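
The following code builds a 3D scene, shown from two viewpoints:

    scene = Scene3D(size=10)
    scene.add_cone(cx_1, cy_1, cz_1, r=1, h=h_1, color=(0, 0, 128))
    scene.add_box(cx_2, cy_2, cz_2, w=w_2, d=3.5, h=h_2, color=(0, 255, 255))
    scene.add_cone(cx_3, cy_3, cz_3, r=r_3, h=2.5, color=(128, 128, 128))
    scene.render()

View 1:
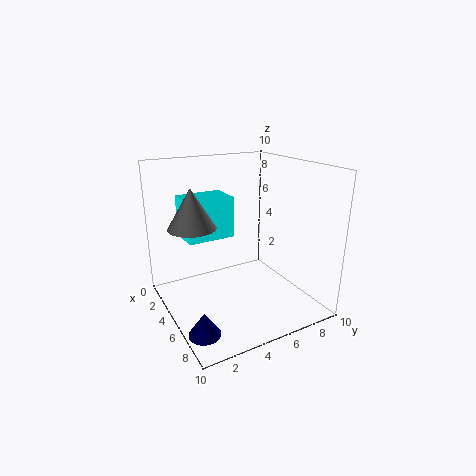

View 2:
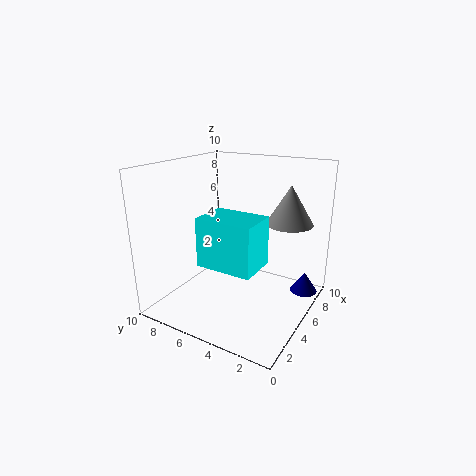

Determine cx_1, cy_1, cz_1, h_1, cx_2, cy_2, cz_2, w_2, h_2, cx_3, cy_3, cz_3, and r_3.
cx_1 = 8
cy_1 = 1
cz_1 = 0.5
h_1 = 1.5
cx_2 = 1
cy_2 = 2
cz_2 = 4.5
w_2 = 2.5
h_2 = 3
cx_3 = 5.5
cy_3 = 1.5
cz_3 = 6.5
r_3 = 1.5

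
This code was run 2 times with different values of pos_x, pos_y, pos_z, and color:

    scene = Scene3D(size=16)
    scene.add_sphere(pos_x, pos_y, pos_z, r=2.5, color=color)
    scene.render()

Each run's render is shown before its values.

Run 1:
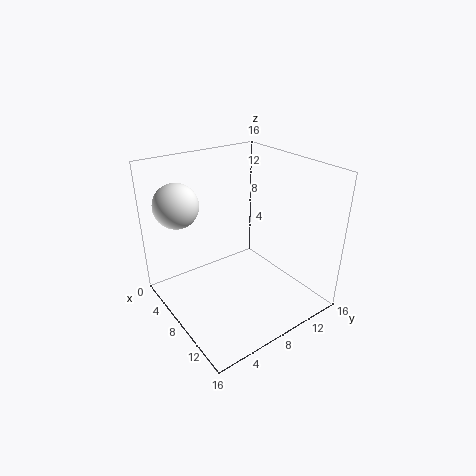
pos_x = 3.5; pos_y = 3; pos_z = 11.5; color = 'white'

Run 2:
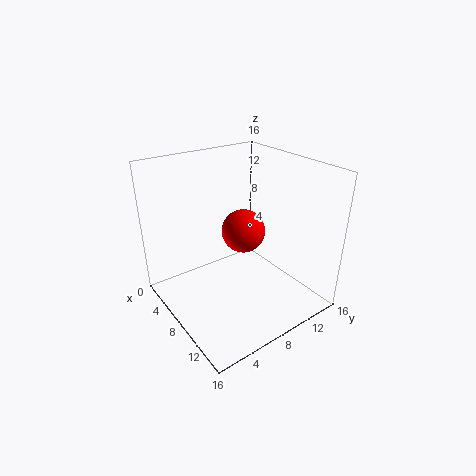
pos_x = 7; pos_y = 9.5; pos_z = 8; color = 'red'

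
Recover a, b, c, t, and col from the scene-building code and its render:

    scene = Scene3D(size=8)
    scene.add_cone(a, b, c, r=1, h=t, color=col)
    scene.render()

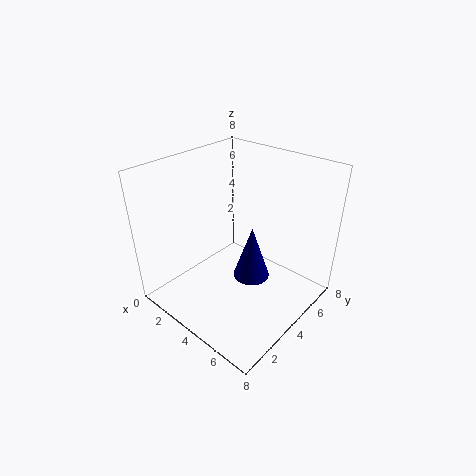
a = 5
b = 4
c = 2
t = 3
col = 'navy'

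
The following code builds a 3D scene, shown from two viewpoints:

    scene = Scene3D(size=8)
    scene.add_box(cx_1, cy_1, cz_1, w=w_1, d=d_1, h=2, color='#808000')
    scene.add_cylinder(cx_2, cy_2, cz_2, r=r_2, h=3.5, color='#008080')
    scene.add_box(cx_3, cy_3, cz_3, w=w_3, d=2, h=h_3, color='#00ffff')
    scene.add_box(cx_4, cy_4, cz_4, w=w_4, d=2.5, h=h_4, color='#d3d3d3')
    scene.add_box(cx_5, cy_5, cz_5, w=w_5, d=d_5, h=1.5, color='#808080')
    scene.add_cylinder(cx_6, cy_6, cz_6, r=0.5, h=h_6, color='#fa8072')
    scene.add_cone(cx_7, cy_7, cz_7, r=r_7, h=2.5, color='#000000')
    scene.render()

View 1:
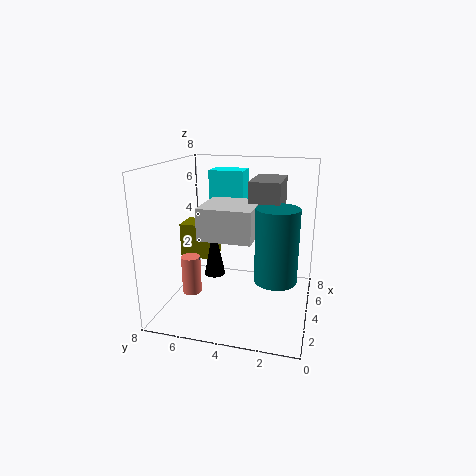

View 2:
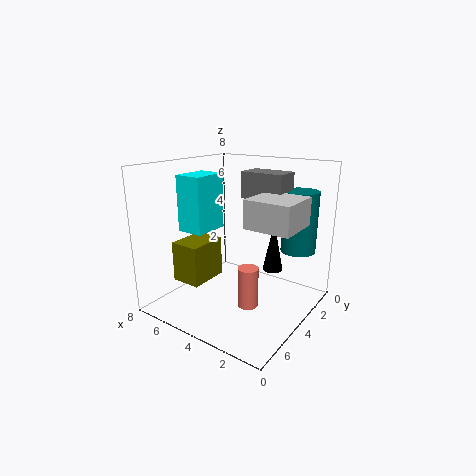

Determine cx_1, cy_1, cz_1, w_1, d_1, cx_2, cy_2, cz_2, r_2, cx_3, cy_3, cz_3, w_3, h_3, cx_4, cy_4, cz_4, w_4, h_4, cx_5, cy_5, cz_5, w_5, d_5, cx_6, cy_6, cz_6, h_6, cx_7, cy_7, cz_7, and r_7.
cx_1 = 4; cy_1 = 5.5; cz_1 = 2.5; w_1 = 1.5; d_1 = 2; cx_2 = 1.5; cy_2 = 1.5; cz_2 = 3; r_2 = 1; cx_3 = 5; cy_3 = 4; cz_3 = 4.5; w_3 = 1.5; h_3 = 3; cx_4 = 0.5; cy_4 = 2.5; cz_4 = 5; w_4 = 2.5; h_4 = 1.5; cx_5 = 2; cy_5 = 1.5; cz_5 = 6; w_5 = 2.5; d_5 = 1.5; cx_6 = 2; cy_6 = 6; cz_6 = 1.5; h_6 = 2; cx_7 = 1.5; cy_7 = 4.5; cz_7 = 3; r_7 = 0.5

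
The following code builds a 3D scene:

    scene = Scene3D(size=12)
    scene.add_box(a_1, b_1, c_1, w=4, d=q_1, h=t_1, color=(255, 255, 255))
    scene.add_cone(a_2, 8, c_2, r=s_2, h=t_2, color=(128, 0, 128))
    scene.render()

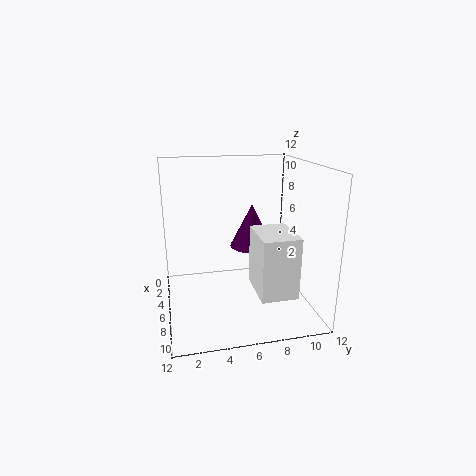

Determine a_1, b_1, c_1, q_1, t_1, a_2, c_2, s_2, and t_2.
a_1 = 6; b_1 = 7; c_1 = 2; q_1 = 3; t_1 = 5; a_2 = 3; c_2 = 4; s_2 = 2; t_2 = 4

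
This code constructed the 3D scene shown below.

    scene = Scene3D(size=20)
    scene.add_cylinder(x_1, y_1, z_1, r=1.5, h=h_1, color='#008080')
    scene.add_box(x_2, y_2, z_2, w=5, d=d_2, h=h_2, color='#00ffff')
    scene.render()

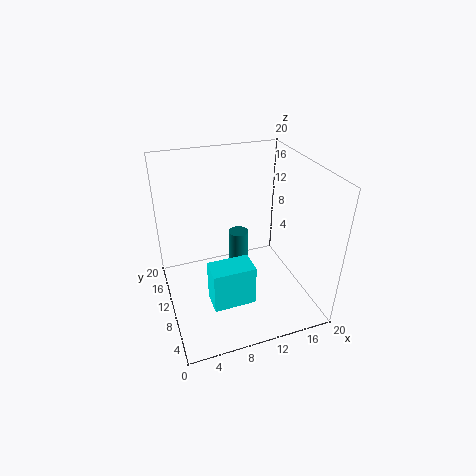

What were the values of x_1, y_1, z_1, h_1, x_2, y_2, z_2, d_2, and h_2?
x_1 = 11.5; y_1 = 14; z_1 = 1; h_1 = 7.5; x_2 = 4; y_2 = 1; z_2 = 6.5; d_2 = 3; h_2 = 5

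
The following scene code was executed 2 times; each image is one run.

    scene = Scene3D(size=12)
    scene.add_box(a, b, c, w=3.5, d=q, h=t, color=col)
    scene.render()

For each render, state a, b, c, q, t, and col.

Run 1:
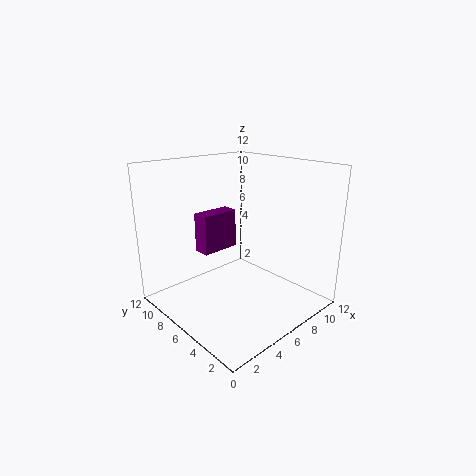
a = 4.5
b = 8.5
c = 4
q = 1.5
t = 3.5
col = 'purple'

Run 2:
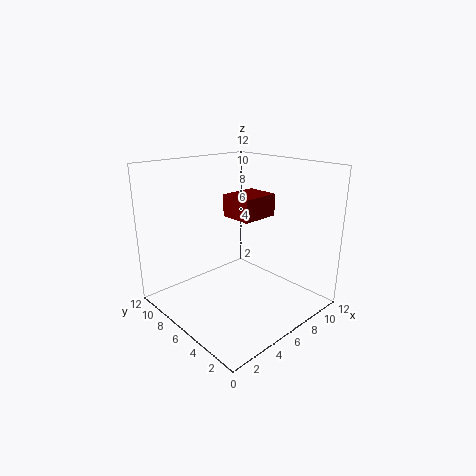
a = 7
b = 6
c = 7
q = 3
t = 2
col = 'maroon'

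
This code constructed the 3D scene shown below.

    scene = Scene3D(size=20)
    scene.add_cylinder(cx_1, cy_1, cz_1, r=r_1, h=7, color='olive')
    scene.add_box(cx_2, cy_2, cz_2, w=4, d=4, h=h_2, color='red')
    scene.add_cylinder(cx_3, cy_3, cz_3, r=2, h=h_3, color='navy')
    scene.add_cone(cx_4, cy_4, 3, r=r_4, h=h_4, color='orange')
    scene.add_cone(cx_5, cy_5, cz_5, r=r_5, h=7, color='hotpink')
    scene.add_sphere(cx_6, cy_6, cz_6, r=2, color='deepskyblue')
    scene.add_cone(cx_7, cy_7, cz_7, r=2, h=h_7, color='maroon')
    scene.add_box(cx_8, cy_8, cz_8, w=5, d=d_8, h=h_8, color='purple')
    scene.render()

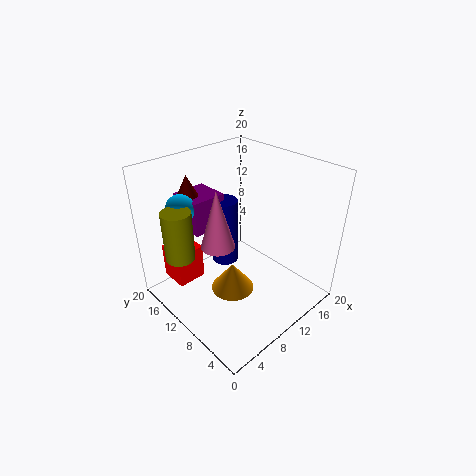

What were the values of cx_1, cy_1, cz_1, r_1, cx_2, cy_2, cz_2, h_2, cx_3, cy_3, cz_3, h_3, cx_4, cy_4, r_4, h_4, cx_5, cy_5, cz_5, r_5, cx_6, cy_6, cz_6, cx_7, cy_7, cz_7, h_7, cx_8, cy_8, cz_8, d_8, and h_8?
cx_1 = 3
cy_1 = 14
cz_1 = 8
r_1 = 2
cx_2 = 2
cy_2 = 13
cz_2 = 4
h_2 = 5
cx_3 = 11
cy_3 = 14
cz_3 = 4
h_3 = 10
cx_4 = 8
cy_4 = 9
r_4 = 3
h_4 = 4
cx_5 = 4
cy_5 = 7
cz_5 = 13
r_5 = 2
cx_6 = 5
cy_6 = 16
cz_6 = 14
cx_7 = 7
cy_7 = 17
cz_7 = 14
h_7 = 4
cx_8 = 6
cy_8 = 14
cz_8 = 10
d_8 = 5
h_8 = 5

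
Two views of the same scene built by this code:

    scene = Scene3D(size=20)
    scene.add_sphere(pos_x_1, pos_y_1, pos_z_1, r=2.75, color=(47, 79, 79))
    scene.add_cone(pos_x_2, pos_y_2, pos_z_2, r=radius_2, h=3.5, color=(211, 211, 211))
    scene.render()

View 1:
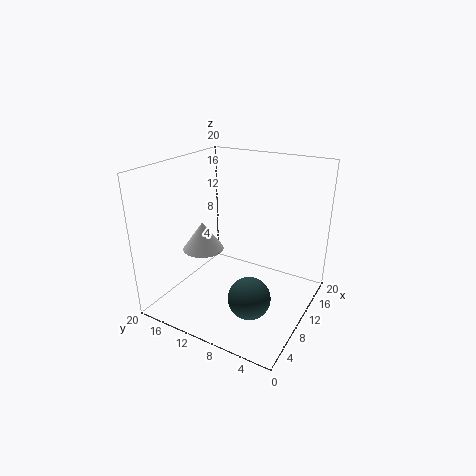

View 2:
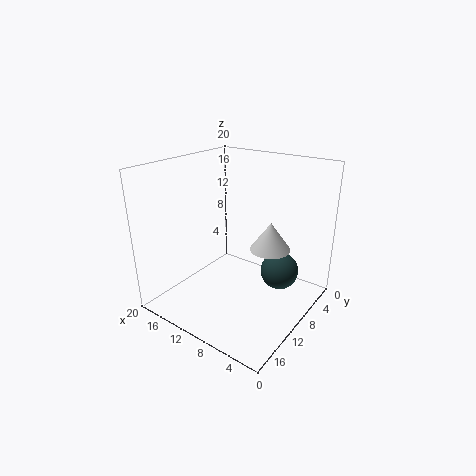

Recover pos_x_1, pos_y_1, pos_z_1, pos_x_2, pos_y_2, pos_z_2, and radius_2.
pos_x_1 = 5.5; pos_y_1 = 5.75; pos_z_1 = 4.25; pos_x_2 = 4; pos_y_2 = 11.5; pos_z_2 = 10.75; radius_2 = 2.5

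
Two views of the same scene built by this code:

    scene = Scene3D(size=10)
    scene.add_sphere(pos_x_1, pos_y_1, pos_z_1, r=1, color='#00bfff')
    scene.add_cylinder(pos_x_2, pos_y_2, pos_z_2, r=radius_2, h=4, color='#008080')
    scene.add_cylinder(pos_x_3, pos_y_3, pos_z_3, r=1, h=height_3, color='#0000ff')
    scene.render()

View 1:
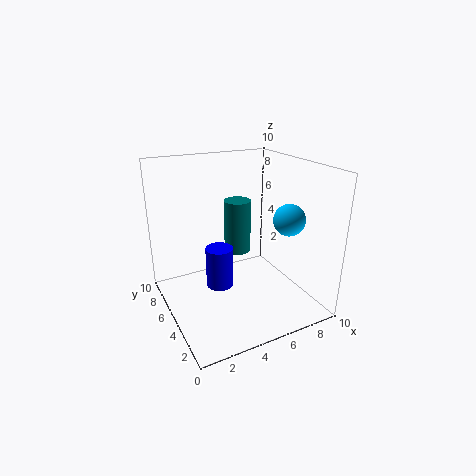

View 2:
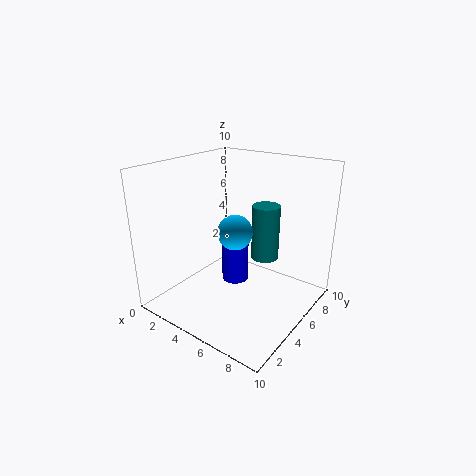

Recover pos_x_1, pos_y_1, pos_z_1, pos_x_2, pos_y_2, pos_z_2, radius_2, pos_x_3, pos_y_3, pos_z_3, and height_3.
pos_x_1 = 7
pos_y_1 = 2
pos_z_1 = 7
pos_x_2 = 6
pos_y_2 = 7
pos_z_2 = 3
radius_2 = 1
pos_x_3 = 4
pos_y_3 = 6
pos_z_3 = 1
height_3 = 3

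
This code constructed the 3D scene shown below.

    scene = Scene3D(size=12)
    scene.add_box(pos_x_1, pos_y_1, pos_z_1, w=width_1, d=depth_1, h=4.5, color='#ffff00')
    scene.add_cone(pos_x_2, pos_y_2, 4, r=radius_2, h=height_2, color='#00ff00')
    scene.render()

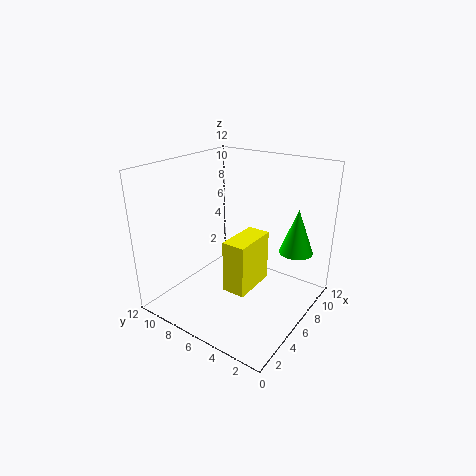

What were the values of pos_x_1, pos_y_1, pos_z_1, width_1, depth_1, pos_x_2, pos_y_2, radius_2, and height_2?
pos_x_1 = 4.5; pos_y_1 = 4.5; pos_z_1 = 1.5; width_1 = 4; depth_1 = 2; pos_x_2 = 10; pos_y_2 = 2.5; radius_2 = 1.5; height_2 = 4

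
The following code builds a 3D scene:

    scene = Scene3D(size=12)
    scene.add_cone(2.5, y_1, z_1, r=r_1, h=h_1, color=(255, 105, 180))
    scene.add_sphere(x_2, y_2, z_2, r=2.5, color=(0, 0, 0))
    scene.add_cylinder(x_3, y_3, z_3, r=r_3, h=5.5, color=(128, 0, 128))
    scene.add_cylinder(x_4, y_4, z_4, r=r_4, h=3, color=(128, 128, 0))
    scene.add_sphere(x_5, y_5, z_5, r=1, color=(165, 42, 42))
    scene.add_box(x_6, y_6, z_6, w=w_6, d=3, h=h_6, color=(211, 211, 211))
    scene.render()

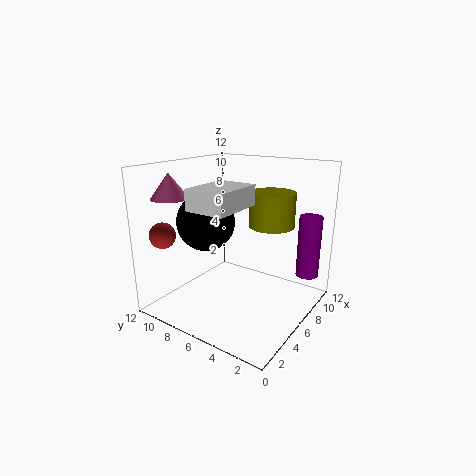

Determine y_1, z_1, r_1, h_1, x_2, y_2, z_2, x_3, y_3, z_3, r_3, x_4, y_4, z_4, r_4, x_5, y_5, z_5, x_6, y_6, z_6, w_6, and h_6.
y_1 = 10; z_1 = 9.5; r_1 = 1.5; h_1 = 2; x_2 = 5.5; y_2 = 9; z_2 = 7; x_3 = 10.5; y_3 = 1.5; z_3 = 2; r_3 = 1; x_4 = 9; y_4 = 4.5; z_4 = 6.5; r_4 = 2; x_5 = 1; y_5 = 9.5; z_5 = 7; x_6 = 0.5; y_6 = 3.5; z_6 = 9.5; w_6 = 4; h_6 = 1.5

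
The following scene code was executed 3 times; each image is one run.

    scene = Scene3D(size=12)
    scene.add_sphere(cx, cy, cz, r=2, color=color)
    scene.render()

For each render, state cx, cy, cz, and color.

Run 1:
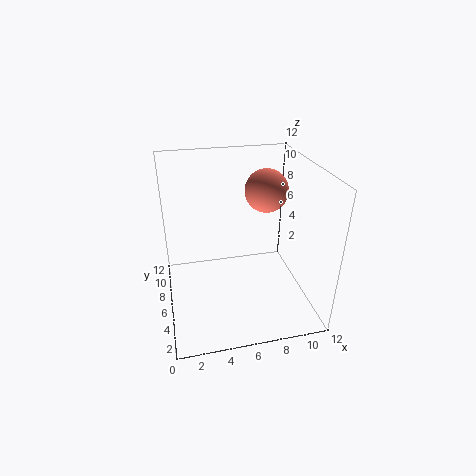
cx = 9.5
cy = 9.5
cz = 8.5
color = 'salmon'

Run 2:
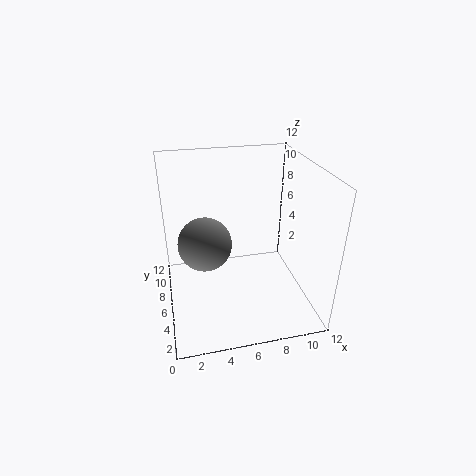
cx = 3
cy = 4
cz = 7
color = 'gray'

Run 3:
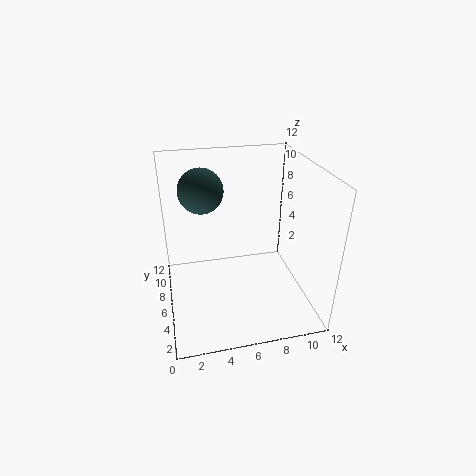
cx = 3.5
cy = 9.5
cz = 9
color = 'darkslategray'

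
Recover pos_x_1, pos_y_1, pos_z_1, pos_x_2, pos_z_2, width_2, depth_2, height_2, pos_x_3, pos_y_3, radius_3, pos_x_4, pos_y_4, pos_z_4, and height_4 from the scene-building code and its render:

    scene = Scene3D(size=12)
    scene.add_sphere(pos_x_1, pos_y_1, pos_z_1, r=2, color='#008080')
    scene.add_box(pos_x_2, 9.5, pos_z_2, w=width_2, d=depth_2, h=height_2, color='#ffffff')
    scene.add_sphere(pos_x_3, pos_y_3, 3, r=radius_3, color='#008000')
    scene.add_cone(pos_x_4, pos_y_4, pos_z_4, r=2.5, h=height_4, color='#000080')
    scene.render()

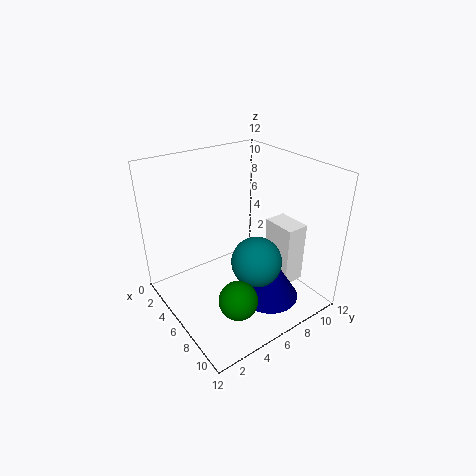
pos_x_1 = 8.5; pos_y_1 = 6; pos_z_1 = 5; pos_x_2 = 5.5; pos_z_2 = 1; width_2 = 3; depth_2 = 2; height_2 = 5.5; pos_x_3 = 9.5; pos_y_3 = 3.5; radius_3 = 1.5; pos_x_4 = 8.5; pos_y_4 = 7.5; pos_z_4 = 1; height_4 = 4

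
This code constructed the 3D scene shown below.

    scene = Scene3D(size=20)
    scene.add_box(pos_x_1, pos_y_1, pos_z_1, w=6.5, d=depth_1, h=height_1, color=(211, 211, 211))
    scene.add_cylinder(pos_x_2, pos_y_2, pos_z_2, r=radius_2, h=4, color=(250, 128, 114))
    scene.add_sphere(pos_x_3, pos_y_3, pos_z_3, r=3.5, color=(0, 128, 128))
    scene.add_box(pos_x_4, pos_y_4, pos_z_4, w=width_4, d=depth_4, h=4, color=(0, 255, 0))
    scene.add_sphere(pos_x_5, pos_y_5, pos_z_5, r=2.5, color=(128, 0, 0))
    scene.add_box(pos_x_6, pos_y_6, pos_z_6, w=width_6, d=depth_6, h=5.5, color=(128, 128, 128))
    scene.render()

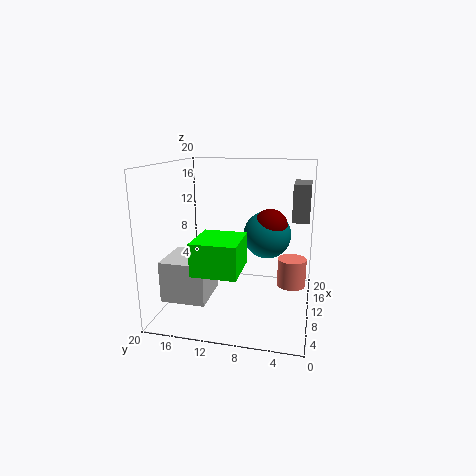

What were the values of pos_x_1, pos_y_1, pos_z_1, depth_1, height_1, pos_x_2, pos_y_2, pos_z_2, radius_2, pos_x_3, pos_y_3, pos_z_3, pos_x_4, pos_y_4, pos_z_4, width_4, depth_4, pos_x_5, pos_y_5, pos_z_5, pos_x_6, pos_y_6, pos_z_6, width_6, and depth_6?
pos_x_1 = 3.5, pos_y_1 = 13, pos_z_1 = 2.5, depth_1 = 6, height_1 = 5.5, pos_x_2 = 11.5, pos_y_2 = 2.5, pos_z_2 = 3, radius_2 = 2, pos_x_3 = 14, pos_y_3 = 6.5, pos_z_3 = 9.5, pos_x_4 = 0.5, pos_y_4 = 8, pos_z_4 = 8, width_4 = 6, depth_4 = 5.5, pos_x_5 = 13.5, pos_y_5 = 6, pos_z_5 = 11, pos_x_6 = 14, pos_y_6 = 0.5, pos_z_6 = 11.5, width_6 = 6, depth_6 = 2.5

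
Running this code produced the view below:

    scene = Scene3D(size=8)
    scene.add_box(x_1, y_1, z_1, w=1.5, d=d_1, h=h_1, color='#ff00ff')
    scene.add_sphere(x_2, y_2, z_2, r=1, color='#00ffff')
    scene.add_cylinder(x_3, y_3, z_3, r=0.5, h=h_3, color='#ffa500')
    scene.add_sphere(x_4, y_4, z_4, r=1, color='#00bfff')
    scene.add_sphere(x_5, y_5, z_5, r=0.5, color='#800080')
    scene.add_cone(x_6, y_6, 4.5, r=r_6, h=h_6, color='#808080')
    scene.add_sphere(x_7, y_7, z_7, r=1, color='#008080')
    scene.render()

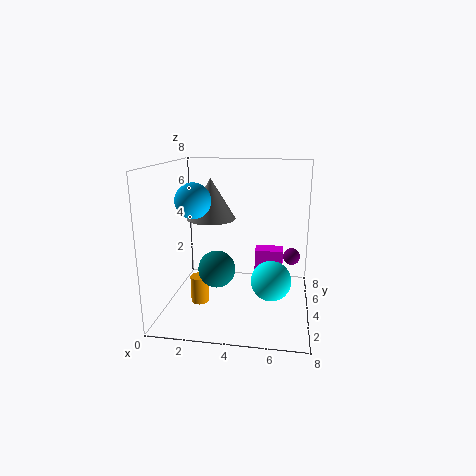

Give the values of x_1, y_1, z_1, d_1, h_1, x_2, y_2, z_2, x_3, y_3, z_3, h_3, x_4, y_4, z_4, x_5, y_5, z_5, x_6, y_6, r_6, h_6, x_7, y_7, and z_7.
x_1 = 5
y_1 = 3.5
z_1 = 2
d_1 = 1
h_1 = 1.5
x_2 = 6
y_2 = 2
z_2 = 2.5
x_3 = 2
y_3 = 3
z_3 = 0.5
h_3 = 1.5
x_4 = 1.5
y_4 = 4
z_4 = 6
x_5 = 7
y_5 = 5.5
z_5 = 2.5
x_6 = 2
y_6 = 6
r_6 = 1.5
h_6 = 2.5
x_7 = 3
y_7 = 3
z_7 = 2.5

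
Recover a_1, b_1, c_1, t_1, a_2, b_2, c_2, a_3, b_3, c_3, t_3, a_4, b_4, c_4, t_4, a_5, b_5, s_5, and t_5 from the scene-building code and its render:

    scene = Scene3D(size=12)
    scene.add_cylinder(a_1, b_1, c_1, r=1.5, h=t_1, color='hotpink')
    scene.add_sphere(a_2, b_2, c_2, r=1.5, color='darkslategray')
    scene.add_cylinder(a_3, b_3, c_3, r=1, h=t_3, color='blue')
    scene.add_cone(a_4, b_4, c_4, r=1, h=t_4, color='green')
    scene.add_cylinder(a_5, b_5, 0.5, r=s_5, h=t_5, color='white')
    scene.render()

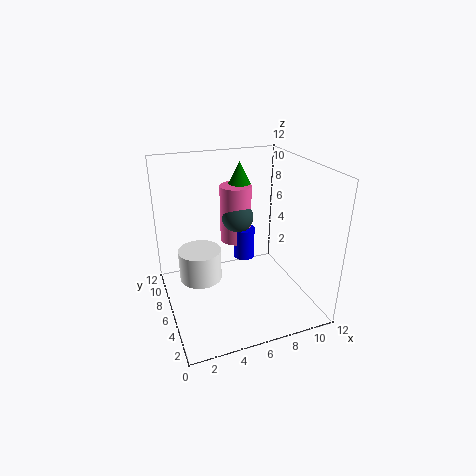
a_1 = 7.5, b_1 = 10.5, c_1 = 3.5, t_1 = 5.5, a_2 = 7.5, b_2 = 10, c_2 = 6, a_3 = 8, b_3 = 9.5, c_3 = 2, t_3 = 3, a_4 = 7.5, b_4 = 9.5, c_4 = 9.5, t_4 = 2, a_5 = 3.5, b_5 = 9.5, s_5 = 2, t_5 = 3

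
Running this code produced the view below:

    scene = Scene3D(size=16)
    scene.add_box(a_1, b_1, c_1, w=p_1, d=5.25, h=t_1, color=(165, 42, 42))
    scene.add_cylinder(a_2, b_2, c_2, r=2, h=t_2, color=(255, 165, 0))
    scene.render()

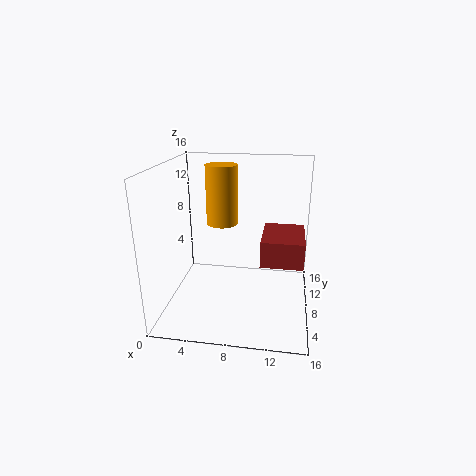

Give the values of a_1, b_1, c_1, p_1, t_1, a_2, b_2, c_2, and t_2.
a_1 = 11
b_1 = 2
c_1 = 7.75
p_1 = 4
t_1 = 2.5
a_2 = 5
b_2 = 13.75
c_2 = 7.5
t_2 = 7.5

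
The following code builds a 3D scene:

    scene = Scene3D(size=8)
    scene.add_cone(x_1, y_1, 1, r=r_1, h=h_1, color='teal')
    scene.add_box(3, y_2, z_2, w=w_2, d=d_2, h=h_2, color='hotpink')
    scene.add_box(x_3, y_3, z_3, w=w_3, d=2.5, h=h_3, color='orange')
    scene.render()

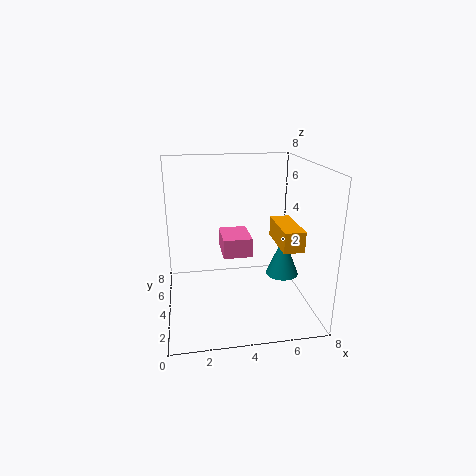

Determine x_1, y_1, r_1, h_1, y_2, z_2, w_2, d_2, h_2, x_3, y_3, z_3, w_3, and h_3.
x_1 = 7, y_1 = 5, r_1 = 1, h_1 = 2.5, y_2 = 2.5, z_2 = 3.5, w_2 = 1.5, d_2 = 2, h_2 = 1, x_3 = 5.5, y_3 = 0.5, z_3 = 4.5, w_3 = 1, h_3 = 1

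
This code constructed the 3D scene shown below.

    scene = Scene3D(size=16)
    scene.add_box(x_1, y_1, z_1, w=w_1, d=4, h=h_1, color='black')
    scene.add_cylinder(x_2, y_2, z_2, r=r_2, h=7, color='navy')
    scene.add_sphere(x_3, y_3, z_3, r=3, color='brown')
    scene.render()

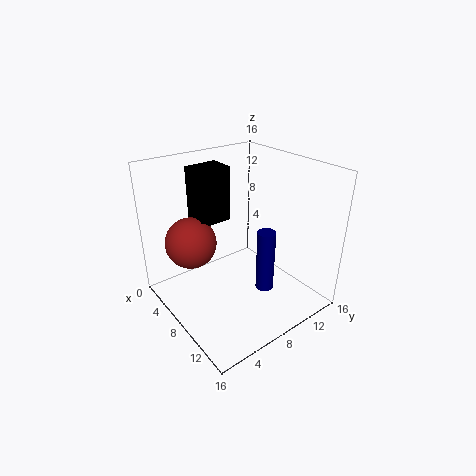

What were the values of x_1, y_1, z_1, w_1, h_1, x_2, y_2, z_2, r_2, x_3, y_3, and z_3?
x_1 = 1.5
y_1 = 5.5
z_1 = 8.5
w_1 = 3
h_1 = 6.5
x_2 = 11
y_2 = 9.5
z_2 = 2.5
r_2 = 1
x_3 = 3.5
y_3 = 4.5
z_3 = 6.5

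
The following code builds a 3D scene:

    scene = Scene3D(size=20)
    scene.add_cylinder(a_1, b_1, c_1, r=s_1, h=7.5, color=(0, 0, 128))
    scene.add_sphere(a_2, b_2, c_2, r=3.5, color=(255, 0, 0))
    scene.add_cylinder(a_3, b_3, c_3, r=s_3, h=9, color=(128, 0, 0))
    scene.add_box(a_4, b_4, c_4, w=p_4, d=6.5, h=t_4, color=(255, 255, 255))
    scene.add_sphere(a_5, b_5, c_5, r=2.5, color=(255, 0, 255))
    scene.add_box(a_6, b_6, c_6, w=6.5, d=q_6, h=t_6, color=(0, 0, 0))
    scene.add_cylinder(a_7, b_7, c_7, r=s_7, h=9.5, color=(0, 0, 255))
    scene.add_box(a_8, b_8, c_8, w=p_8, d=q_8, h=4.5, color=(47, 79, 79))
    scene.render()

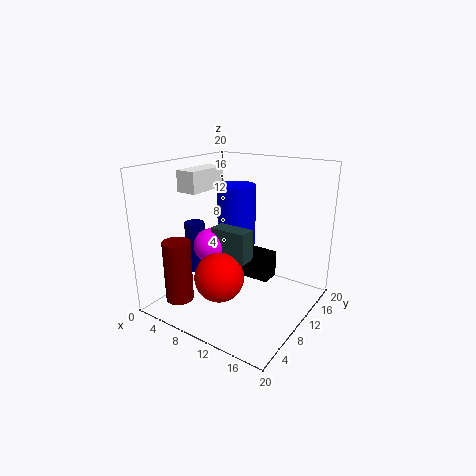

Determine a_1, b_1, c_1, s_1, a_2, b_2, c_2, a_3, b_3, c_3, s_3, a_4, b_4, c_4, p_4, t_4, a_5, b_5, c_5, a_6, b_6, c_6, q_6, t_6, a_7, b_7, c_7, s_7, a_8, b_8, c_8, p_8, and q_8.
a_1 = 2.5
b_1 = 9.5
c_1 = 3.5
s_1 = 1.5
a_2 = 8.5
b_2 = 7.5
c_2 = 4.5
a_3 = 3
b_3 = 5
c_3 = 0.5
s_3 = 2
a_4 = 2
b_4 = 7
c_4 = 16
p_4 = 3
t_4 = 3
a_5 = 5.5
b_5 = 9.5
c_5 = 8
a_6 = 6.5
b_6 = 13
c_6 = 2.5
q_6 = 3
t_6 = 4
a_7 = 6
b_7 = 15.5
c_7 = 6.5
s_7 = 3
a_8 = 6
b_8 = 9
c_8 = 6.5
p_8 = 5.5
q_8 = 2.5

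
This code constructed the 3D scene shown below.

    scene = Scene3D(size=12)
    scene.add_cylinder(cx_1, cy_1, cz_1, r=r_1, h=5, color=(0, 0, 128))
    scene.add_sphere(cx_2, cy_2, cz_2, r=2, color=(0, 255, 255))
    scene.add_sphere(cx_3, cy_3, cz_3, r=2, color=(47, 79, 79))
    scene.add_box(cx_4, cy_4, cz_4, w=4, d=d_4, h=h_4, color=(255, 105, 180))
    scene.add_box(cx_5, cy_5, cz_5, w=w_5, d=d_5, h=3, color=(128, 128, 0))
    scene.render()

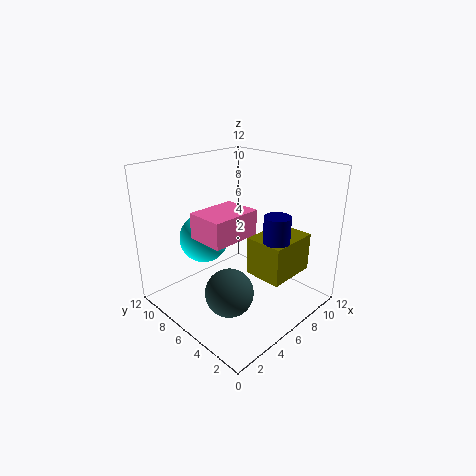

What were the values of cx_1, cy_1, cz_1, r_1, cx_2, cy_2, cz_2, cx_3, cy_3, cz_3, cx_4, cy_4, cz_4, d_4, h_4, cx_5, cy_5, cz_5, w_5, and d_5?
cx_1 = 6, cy_1 = 2, cz_1 = 4, r_1 = 1, cx_2 = 4, cy_2 = 8, cz_2 = 6, cx_3 = 4, cy_3 = 5, cz_3 = 2, cx_4 = 2, cy_4 = 4, cz_4 = 7, d_4 = 3, h_4 = 2, cx_5 = 5, cy_5 = 1, cz_5 = 4, w_5 = 4, d_5 = 3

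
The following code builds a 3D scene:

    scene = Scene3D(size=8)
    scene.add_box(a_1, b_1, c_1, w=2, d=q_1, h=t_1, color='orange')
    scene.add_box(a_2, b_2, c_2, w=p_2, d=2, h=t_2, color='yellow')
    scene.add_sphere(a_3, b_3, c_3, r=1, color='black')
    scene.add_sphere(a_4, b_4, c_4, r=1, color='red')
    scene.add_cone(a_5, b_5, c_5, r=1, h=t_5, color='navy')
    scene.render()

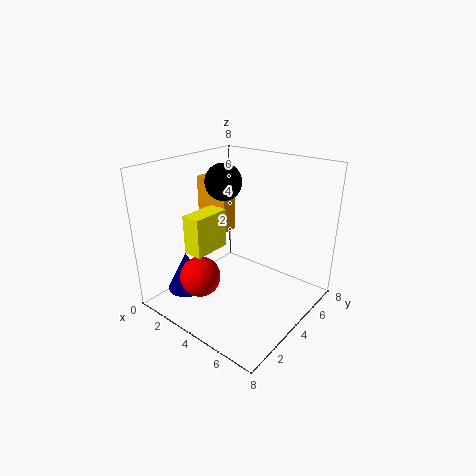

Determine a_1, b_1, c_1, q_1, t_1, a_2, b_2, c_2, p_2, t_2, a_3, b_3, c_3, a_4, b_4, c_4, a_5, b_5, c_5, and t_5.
a_1 = 1; b_1 = 4; c_1 = 4; q_1 = 1; t_1 = 3; a_2 = 3; b_2 = 1; c_2 = 4; p_2 = 1; t_2 = 2; a_3 = 3; b_3 = 4; c_3 = 7; a_4 = 4; b_4 = 1; c_4 = 3; a_5 = 3; b_5 = 1; c_5 = 2; t_5 = 2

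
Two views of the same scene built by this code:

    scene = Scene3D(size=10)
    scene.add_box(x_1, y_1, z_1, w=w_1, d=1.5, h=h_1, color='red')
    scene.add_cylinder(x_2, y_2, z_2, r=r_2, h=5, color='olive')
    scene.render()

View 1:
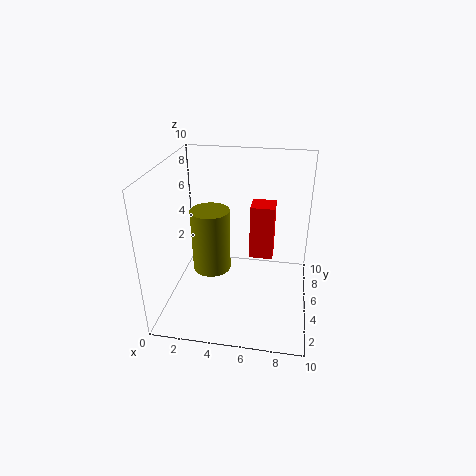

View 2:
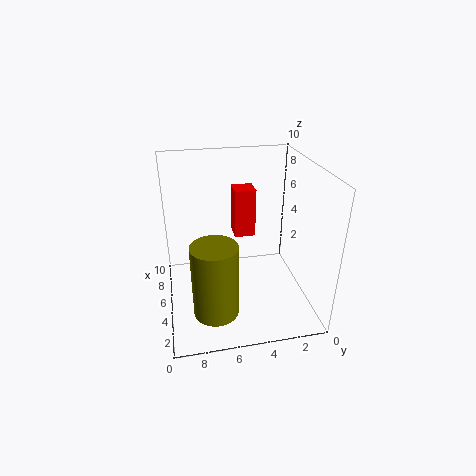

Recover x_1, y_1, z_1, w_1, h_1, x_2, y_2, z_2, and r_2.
x_1 = 6
y_1 = 3.5
z_1 = 4.5
w_1 = 1.5
h_1 = 3.5
x_2 = 2.5
y_2 = 7
z_2 = 1
r_2 = 1.5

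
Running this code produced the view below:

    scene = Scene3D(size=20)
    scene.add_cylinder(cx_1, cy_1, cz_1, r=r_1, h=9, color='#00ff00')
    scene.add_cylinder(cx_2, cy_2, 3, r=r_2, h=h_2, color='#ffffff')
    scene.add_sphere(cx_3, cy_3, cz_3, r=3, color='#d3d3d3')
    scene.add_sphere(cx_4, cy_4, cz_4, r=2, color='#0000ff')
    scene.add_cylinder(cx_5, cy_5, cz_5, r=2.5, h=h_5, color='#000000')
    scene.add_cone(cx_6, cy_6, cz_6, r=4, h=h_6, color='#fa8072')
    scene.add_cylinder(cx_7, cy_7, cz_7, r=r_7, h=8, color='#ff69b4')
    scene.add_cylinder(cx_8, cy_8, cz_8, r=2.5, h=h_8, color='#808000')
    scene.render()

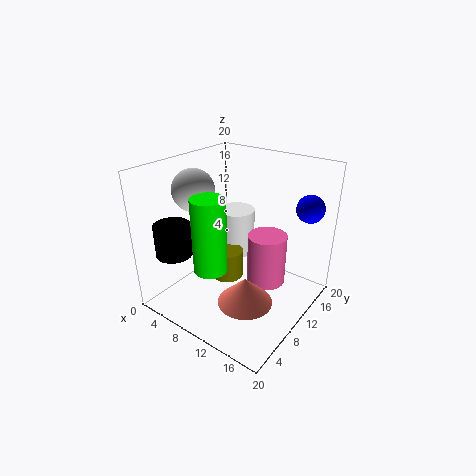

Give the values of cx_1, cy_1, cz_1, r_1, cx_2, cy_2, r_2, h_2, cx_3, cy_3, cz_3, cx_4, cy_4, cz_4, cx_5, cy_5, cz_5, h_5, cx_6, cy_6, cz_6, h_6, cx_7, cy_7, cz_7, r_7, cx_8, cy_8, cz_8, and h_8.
cx_1 = 11.5
cy_1 = 2.5
cz_1 = 9.5
r_1 = 2
cx_2 = 4.5
cy_2 = 17
r_2 = 3
h_2 = 7.5
cx_3 = 3.5
cy_3 = 8.5
cz_3 = 16
cx_4 = 17
cy_4 = 17.5
cz_4 = 13.5
cx_5 = 3.5
cy_5 = 4
cz_5 = 8
h_5 = 4.5
cx_6 = 12
cy_6 = 9
cz_6 = 0.5
h_6 = 4
cx_7 = 11.5
cy_7 = 15.5
cz_7 = 0.5
r_7 = 3
cx_8 = 6
cy_8 = 12.5
cz_8 = 1
h_8 = 4.5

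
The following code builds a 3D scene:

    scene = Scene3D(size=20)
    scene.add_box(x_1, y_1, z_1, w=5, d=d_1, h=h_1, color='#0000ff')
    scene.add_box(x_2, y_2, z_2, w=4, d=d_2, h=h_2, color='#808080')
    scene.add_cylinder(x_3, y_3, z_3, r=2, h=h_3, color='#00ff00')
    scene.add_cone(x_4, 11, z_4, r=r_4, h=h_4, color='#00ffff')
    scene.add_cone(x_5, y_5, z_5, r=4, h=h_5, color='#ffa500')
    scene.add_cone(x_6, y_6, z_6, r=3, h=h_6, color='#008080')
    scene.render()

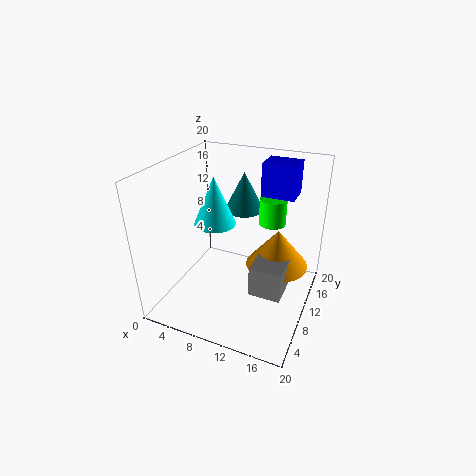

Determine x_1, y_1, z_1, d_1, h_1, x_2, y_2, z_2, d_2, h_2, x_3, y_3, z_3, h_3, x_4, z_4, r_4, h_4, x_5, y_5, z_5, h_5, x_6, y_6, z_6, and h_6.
x_1 = 11; y_1 = 16; z_1 = 14; d_1 = 4; h_1 = 5; x_2 = 14; y_2 = 4; z_2 = 6; d_2 = 6; h_2 = 4; x_3 = 13; y_3 = 16; z_3 = 10; h_3 = 4; x_4 = 6; z_4 = 11; r_4 = 3; h_4 = 7; x_5 = 16; y_5 = 9; z_5 = 8; h_5 = 5; x_6 = 8; y_6 = 17; z_6 = 11; h_6 = 6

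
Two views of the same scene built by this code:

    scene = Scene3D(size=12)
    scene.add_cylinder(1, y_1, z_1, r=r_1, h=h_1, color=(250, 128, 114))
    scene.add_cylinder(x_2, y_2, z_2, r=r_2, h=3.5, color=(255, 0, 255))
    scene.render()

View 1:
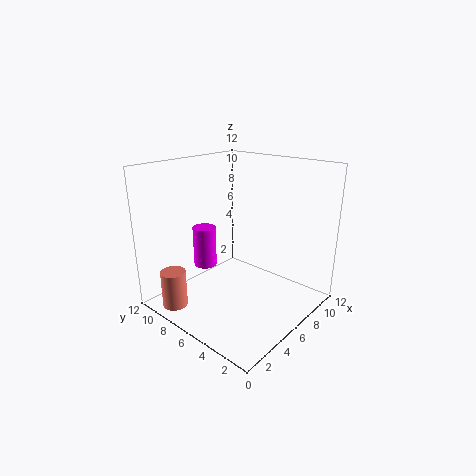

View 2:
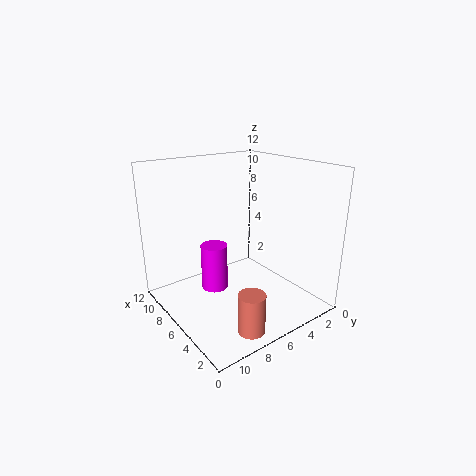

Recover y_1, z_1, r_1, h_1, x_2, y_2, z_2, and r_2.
y_1 = 8.5; z_1 = 1; r_1 = 1; h_1 = 3; x_2 = 5; y_2 = 9; z_2 = 3; r_2 = 1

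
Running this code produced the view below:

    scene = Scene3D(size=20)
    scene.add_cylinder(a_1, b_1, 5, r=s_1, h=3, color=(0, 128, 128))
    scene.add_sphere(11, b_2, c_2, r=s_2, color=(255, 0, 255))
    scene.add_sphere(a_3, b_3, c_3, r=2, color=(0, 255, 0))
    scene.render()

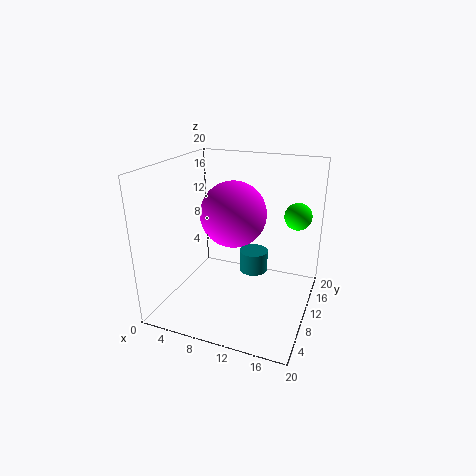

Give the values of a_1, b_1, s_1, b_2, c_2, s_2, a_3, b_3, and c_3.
a_1 = 12, b_1 = 11, s_1 = 2, b_2 = 6, c_2 = 15, s_2 = 4, a_3 = 17, b_3 = 16, c_3 = 12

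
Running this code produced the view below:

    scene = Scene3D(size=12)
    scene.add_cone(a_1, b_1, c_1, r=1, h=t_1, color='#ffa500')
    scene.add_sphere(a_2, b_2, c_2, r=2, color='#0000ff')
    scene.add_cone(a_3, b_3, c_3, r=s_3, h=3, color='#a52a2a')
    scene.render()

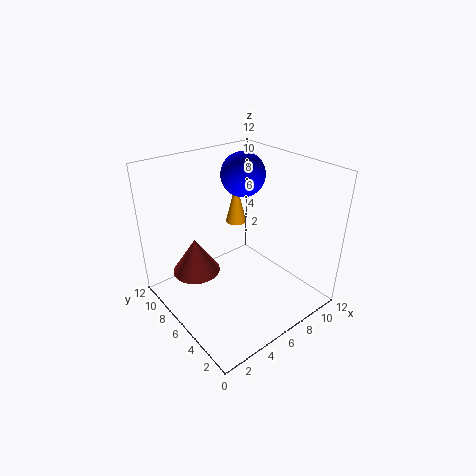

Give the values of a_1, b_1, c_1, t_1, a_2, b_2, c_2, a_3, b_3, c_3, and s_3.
a_1 = 9, b_1 = 10, c_1 = 5, t_1 = 4, a_2 = 9, b_2 = 9, c_2 = 10, a_3 = 3, b_3 = 8, c_3 = 3, s_3 = 2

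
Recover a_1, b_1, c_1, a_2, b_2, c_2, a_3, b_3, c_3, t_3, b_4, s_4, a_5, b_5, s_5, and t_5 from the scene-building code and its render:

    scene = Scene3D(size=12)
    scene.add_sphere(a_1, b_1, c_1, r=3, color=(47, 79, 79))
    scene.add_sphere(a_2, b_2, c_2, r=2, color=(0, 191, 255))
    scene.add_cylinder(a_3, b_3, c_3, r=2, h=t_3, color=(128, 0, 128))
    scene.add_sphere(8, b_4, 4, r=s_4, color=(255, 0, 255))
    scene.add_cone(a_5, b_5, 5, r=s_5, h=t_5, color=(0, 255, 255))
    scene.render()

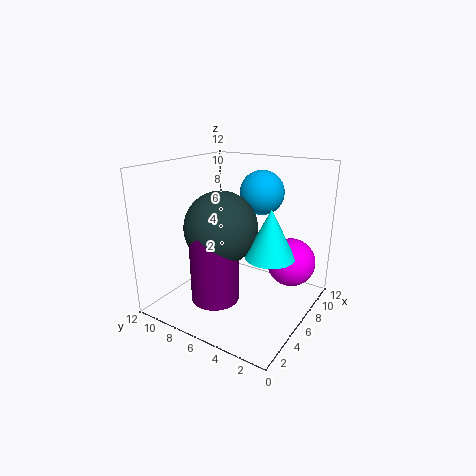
a_1 = 5, b_1 = 7, c_1 = 7, a_2 = 10, b_2 = 6, c_2 = 9, a_3 = 4, b_3 = 7, c_3 = 1, t_3 = 6, b_4 = 2, s_4 = 2, a_5 = 6, b_5 = 3, s_5 = 2, t_5 = 4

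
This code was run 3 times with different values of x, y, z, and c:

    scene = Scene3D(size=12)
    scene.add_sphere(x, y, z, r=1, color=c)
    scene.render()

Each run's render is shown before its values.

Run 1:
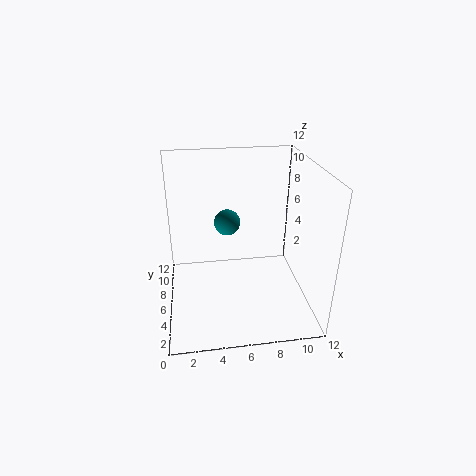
x = 5, y = 5, z = 8, c = 'teal'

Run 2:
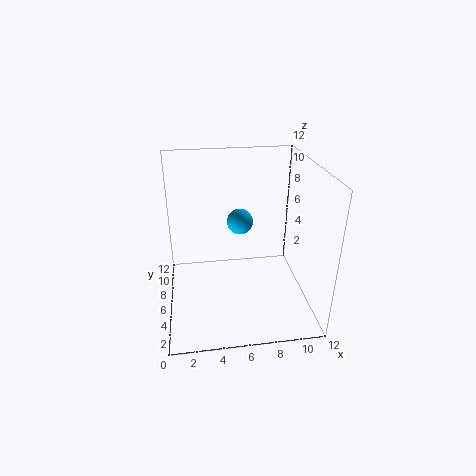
x = 6, y = 5, z = 8, c = 'deepskyblue'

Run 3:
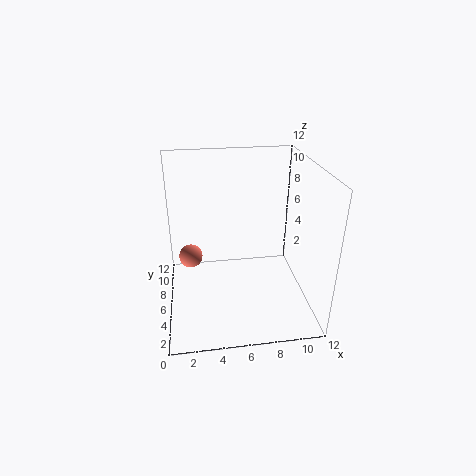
x = 2, y = 7, z = 4, c = 'salmon'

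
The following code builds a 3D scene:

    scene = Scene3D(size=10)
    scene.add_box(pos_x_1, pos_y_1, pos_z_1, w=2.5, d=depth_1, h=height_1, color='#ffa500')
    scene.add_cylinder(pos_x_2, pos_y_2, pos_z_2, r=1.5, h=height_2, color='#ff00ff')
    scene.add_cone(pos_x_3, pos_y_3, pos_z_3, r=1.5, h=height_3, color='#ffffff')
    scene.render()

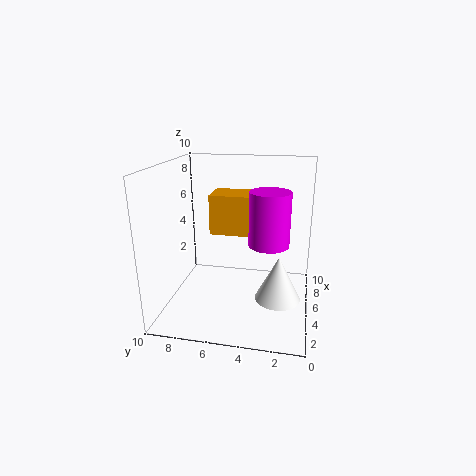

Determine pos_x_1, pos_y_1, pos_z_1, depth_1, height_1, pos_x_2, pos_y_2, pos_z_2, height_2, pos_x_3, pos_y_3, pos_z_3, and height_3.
pos_x_1 = 6.5; pos_y_1 = 4; pos_z_1 = 4.5; depth_1 = 3.5; height_1 = 3; pos_x_2 = 6.5; pos_y_2 = 3; pos_z_2 = 4; height_2 = 4; pos_x_3 = 3.5; pos_y_3 = 2; pos_z_3 = 1.5; height_3 = 3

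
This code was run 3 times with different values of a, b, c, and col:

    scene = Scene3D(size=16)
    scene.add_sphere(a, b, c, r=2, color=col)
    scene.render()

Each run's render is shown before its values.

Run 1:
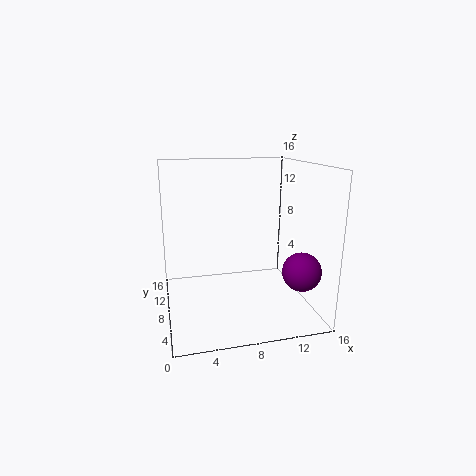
a = 13.5
b = 3
c = 5.5
col = 'purple'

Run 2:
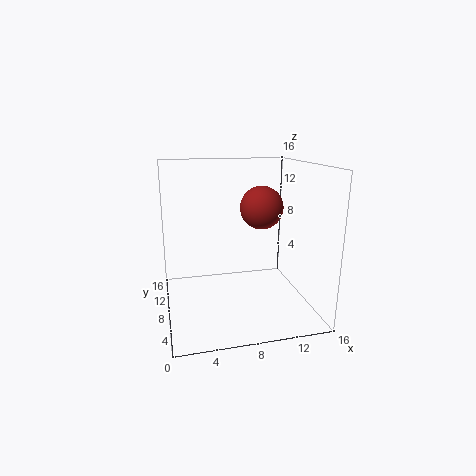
a = 9
b = 3
c = 12.5
col = 'brown'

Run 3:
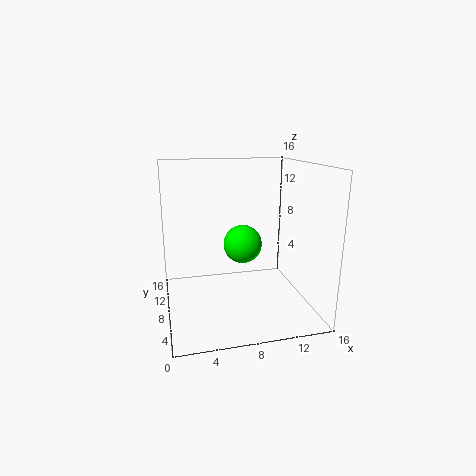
a = 8
b = 6
c = 8
col = 'lime'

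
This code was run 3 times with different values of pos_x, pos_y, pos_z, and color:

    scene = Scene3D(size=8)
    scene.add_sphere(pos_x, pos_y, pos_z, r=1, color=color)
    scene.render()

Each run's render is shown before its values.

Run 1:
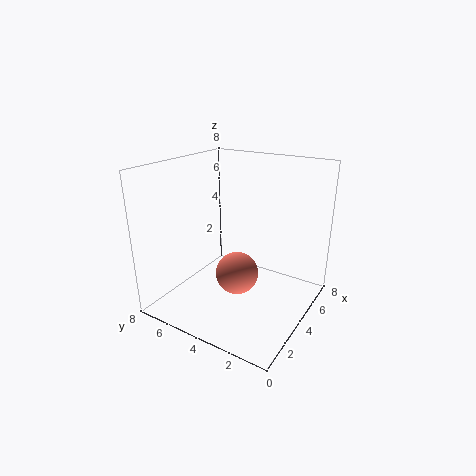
pos_x = 1.5; pos_y = 2.5; pos_z = 3.5; color = 'salmon'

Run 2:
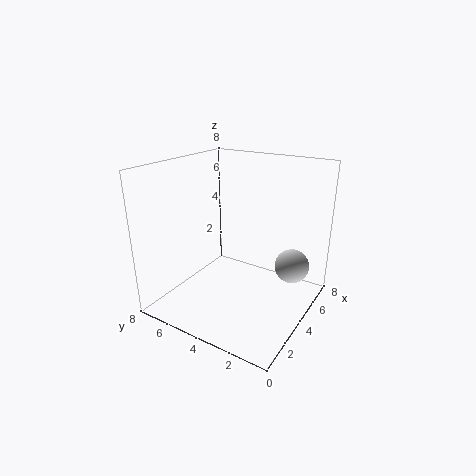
pos_x = 6; pos_y = 1.5; pos_z = 2; color = 'lightgray'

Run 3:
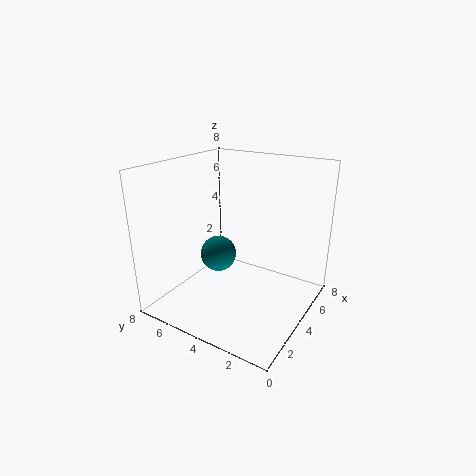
pos_x = 3.5; pos_y = 5; pos_z = 3; color = 'teal'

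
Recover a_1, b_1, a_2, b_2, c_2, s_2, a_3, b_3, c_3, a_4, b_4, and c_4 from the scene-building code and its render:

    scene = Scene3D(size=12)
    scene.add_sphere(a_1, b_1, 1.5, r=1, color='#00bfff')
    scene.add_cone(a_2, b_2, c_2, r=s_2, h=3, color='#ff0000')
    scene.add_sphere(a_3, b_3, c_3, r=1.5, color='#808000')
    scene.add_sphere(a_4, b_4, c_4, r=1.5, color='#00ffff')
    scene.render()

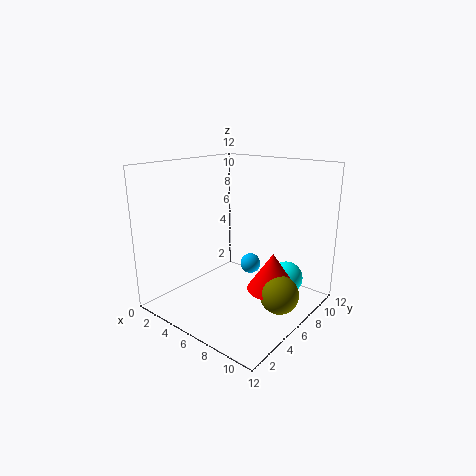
a_1 = 4
b_1 = 10.5
a_2 = 9.5
b_2 = 6
c_2 = 2.5
s_2 = 2
a_3 = 10.5
b_3 = 5.5
c_3 = 2.5
a_4 = 8.5
b_4 = 10
c_4 = 1.5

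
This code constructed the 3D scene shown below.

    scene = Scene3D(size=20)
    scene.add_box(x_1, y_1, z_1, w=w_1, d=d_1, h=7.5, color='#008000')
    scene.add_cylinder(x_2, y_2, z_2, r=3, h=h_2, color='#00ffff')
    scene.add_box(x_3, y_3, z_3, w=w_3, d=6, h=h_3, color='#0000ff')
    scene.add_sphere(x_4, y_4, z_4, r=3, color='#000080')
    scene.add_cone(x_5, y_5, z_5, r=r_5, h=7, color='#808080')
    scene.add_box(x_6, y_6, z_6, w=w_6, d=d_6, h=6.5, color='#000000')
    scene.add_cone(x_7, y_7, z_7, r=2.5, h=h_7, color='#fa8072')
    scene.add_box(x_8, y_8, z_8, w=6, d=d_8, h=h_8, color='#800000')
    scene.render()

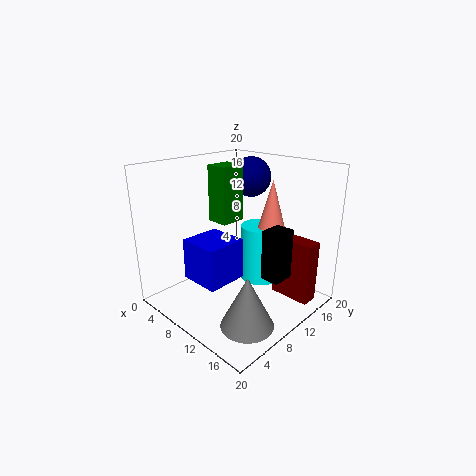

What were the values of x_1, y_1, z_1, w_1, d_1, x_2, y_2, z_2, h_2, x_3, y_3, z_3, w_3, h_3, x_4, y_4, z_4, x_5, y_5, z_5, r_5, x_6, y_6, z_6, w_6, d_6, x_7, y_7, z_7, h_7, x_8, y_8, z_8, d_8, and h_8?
x_1 = 7
y_1 = 7.5
z_1 = 12.5
w_1 = 3
d_1 = 3.5
x_2 = 10
y_2 = 15
z_2 = 2
h_2 = 8.5
x_3 = 4
y_3 = 5
z_3 = 3.5
w_3 = 6
h_3 = 6
x_4 = 6.5
y_4 = 16.5
z_4 = 17
x_5 = 15.5
y_5 = 6
z_5 = 0.5
r_5 = 3.5
x_6 = 15.5
y_6 = 8.5
z_6 = 6.5
w_6 = 2.5
d_6 = 3
x_7 = 11.5
y_7 = 15.5
z_7 = 8.5
h_7 = 9
x_8 = 12.5
y_8 = 15
z_8 = 0.5
d_8 = 2.5
h_8 = 9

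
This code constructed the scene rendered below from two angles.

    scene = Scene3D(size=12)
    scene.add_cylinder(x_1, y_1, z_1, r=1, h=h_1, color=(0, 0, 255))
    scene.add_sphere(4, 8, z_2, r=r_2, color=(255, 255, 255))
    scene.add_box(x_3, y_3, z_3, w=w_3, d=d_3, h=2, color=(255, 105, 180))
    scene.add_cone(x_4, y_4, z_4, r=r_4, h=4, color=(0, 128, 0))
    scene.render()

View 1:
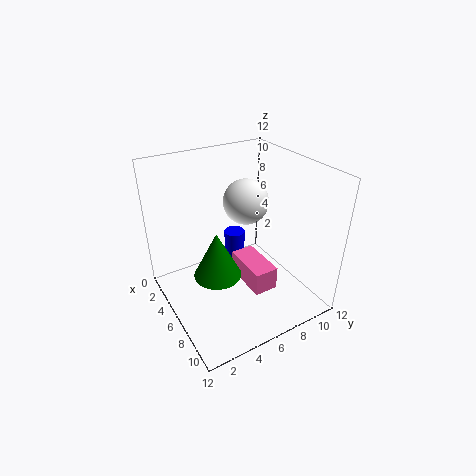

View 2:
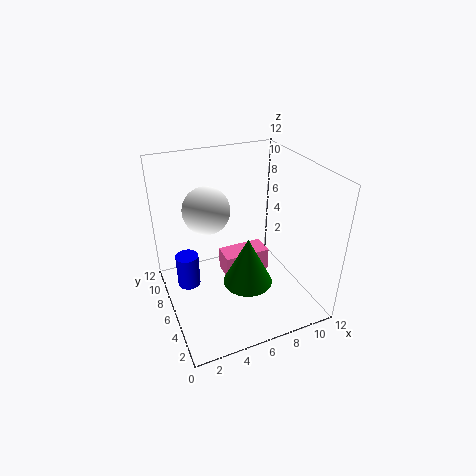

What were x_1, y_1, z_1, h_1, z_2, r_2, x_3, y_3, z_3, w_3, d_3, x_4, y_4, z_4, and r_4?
x_1 = 2
y_1 = 8
z_1 = 1
h_1 = 3
z_2 = 8
r_2 = 2
x_3 = 5
y_3 = 6
z_3 = 2
w_3 = 4
d_3 = 2
x_4 = 6
y_4 = 4
z_4 = 3
r_4 = 2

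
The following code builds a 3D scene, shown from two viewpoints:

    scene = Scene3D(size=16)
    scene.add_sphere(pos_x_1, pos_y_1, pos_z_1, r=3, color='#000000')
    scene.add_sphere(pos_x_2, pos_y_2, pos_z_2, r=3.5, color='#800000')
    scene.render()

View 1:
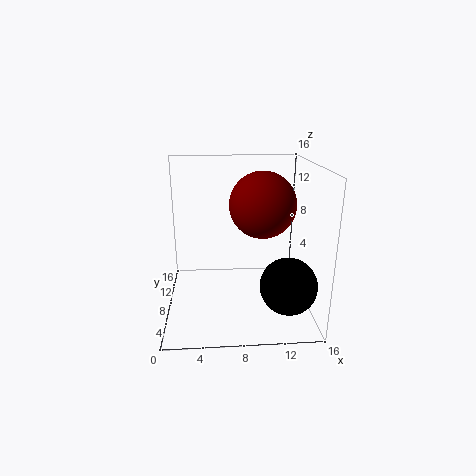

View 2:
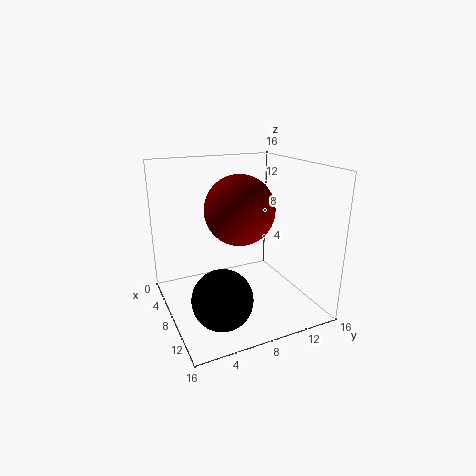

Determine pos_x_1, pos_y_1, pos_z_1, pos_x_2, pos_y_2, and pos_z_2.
pos_x_1 = 13
pos_y_1 = 4
pos_z_1 = 4
pos_x_2 = 10.5
pos_y_2 = 7
pos_z_2 = 12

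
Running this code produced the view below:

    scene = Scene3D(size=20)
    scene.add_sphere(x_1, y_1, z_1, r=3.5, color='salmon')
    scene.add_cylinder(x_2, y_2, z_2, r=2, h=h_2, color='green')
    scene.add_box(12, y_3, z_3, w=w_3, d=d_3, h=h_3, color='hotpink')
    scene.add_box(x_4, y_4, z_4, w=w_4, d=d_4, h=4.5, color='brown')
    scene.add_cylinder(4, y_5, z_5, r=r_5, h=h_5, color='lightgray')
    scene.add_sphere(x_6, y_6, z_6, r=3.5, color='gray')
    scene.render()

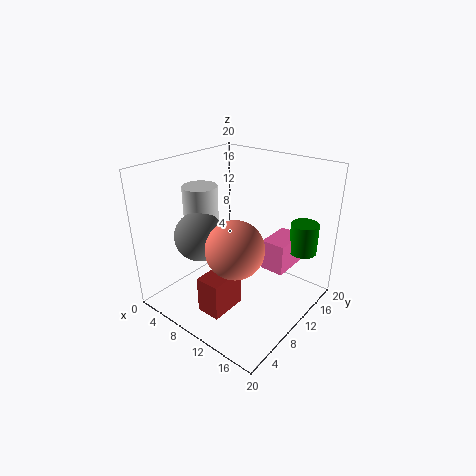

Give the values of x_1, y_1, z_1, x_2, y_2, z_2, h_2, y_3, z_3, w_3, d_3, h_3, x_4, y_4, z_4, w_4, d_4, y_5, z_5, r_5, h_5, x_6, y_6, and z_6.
x_1 = 14, y_1 = 4.5, z_1 = 12, x_2 = 16.5, y_2 = 17, z_2 = 7, h_2 = 4.5, y_3 = 13, z_3 = 4.5, w_3 = 3.5, d_3 = 5.5, h_3 = 4.5, x_4 = 11.5, y_4 = 0.5, z_4 = 4.5, w_4 = 3, d_4 = 4.5, y_5 = 9, z_5 = 9.5, r_5 = 2.5, h_5 = 7, x_6 = 5.5, y_6 = 7, z_6 = 10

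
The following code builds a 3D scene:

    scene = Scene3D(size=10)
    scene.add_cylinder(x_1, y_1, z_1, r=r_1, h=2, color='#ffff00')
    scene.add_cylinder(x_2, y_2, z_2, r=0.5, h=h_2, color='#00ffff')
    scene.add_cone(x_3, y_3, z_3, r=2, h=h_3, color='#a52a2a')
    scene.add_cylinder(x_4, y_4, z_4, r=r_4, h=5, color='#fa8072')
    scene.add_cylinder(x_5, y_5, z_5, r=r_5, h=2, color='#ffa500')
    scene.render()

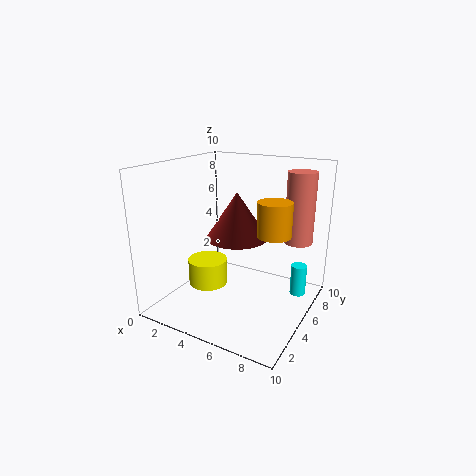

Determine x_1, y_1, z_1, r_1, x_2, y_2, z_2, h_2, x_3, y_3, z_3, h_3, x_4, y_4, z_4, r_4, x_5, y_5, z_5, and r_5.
x_1 = 2
y_1 = 5.5
z_1 = 0.5
r_1 = 1.5
x_2 = 9.5
y_2 = 5
z_2 = 2
h_2 = 2
x_3 = 5.5
y_3 = 4
z_3 = 5.5
h_3 = 3
x_4 = 8.5
y_4 = 7.5
z_4 = 4.5
r_4 = 1
x_5 = 8.5
y_5 = 3
z_5 = 6.5
r_5 = 1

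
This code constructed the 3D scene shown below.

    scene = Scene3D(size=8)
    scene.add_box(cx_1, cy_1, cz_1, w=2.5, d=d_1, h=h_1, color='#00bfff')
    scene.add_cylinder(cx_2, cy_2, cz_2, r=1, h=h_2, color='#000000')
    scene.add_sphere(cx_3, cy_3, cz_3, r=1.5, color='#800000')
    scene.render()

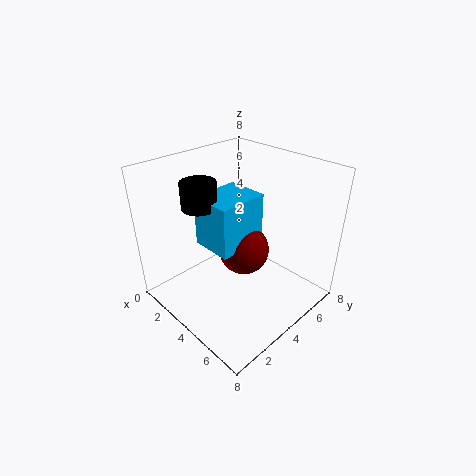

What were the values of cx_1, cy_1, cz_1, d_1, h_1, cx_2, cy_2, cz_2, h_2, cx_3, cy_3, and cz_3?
cx_1 = 1.5
cy_1 = 3
cz_1 = 3
d_1 = 3
h_1 = 3
cx_2 = 2
cy_2 = 3
cz_2 = 5.5
h_2 = 1.5
cx_3 = 3.5
cy_3 = 5
cz_3 = 2.5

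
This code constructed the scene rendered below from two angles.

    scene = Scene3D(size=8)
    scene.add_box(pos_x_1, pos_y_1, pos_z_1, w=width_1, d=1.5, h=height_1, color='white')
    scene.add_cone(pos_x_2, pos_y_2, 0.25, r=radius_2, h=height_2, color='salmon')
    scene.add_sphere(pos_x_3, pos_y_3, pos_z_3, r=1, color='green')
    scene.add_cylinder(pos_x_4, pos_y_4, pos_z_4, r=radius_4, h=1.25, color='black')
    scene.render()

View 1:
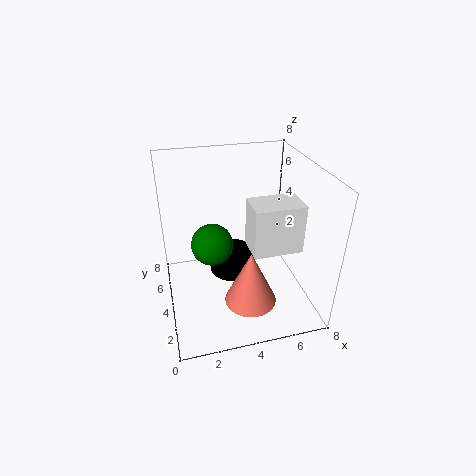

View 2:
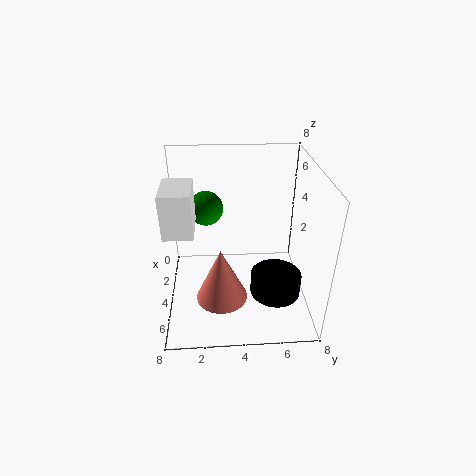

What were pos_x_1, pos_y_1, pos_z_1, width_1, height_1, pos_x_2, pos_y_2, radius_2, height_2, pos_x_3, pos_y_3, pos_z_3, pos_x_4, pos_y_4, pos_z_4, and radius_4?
pos_x_1 = 3.75
pos_y_1 = 0.25
pos_z_1 = 5.25
width_1 = 2.25
height_1 = 2.25
pos_x_2 = 4.5
pos_y_2 = 3
radius_2 = 1.5
height_2 = 3.25
pos_x_3 = 2.25
pos_y_3 = 2.25
pos_z_3 = 5
pos_x_4 = 4.25
pos_y_4 = 6.25
pos_z_4 = 0.25
radius_4 = 1.5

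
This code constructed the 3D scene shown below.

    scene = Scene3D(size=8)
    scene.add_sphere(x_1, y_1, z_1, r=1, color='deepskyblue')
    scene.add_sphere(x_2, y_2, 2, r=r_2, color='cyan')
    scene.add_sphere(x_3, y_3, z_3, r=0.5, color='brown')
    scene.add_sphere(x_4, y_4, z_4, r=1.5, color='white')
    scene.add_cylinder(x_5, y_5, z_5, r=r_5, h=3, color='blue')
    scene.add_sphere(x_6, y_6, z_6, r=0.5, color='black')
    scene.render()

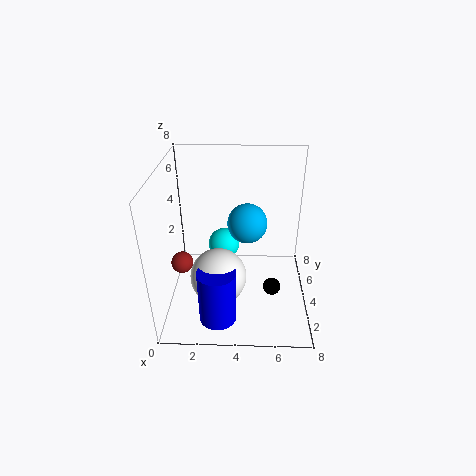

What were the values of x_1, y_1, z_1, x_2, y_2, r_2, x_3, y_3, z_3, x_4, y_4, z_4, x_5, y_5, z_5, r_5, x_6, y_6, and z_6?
x_1 = 4.5, y_1 = 3, z_1 = 5.5, x_2 = 3, y_2 = 6.5, r_2 = 1, x_3 = 1.5, y_3 = 1, z_3 = 4.5, x_4 = 3, y_4 = 2.5, z_4 = 2.5, x_5 = 3, y_5 = 1.5, z_5 = 0.5, r_5 = 1, x_6 = 6, y_6 = 3.5, z_6 = 1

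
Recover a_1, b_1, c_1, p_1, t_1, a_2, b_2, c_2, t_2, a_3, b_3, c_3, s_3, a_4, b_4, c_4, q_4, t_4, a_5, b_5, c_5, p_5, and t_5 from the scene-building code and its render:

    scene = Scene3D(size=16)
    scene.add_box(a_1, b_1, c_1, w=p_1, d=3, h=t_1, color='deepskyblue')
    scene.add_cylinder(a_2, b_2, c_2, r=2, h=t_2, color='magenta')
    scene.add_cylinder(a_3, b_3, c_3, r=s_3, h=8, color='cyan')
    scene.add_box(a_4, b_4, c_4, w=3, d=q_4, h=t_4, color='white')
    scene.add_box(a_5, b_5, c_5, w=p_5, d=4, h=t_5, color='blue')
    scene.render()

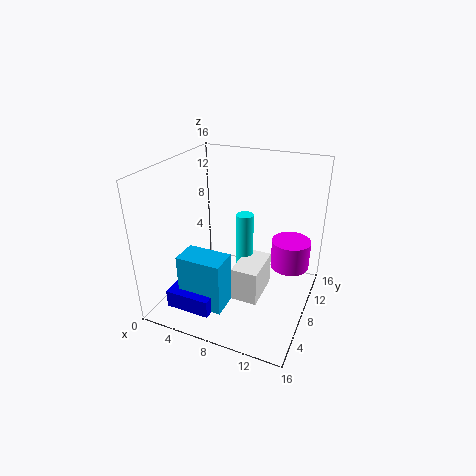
a_1 = 3, b_1 = 3, c_1 = 1, p_1 = 5, t_1 = 6, a_2 = 14, b_2 = 8, c_2 = 6, t_2 = 3, a_3 = 8, b_3 = 10, c_3 = 2, s_3 = 1, a_4 = 8, b_4 = 6, c_4 = 1, q_4 = 5, t_4 = 4, a_5 = 2, b_5 = 2, c_5 = 1, p_5 = 5, t_5 = 2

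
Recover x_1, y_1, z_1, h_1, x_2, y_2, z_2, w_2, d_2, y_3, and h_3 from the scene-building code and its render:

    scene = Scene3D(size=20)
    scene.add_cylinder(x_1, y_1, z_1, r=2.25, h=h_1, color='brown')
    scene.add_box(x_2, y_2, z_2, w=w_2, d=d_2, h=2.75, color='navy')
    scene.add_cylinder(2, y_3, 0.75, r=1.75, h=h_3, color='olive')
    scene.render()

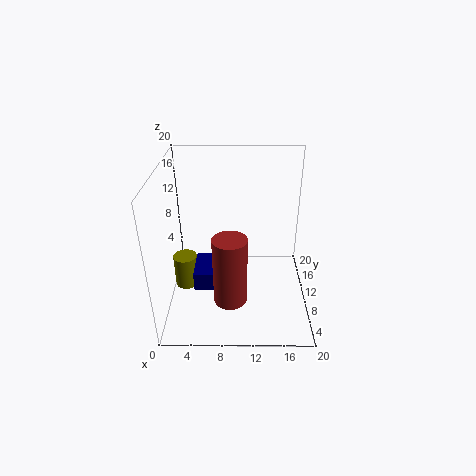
x_1 = 9; y_1 = 5.5; z_1 = 3; h_1 = 9.5; x_2 = 4; y_2 = 6.25; z_2 = 3.75; w_2 = 6; d_2 = 5.25; y_3 = 11.75; h_3 = 5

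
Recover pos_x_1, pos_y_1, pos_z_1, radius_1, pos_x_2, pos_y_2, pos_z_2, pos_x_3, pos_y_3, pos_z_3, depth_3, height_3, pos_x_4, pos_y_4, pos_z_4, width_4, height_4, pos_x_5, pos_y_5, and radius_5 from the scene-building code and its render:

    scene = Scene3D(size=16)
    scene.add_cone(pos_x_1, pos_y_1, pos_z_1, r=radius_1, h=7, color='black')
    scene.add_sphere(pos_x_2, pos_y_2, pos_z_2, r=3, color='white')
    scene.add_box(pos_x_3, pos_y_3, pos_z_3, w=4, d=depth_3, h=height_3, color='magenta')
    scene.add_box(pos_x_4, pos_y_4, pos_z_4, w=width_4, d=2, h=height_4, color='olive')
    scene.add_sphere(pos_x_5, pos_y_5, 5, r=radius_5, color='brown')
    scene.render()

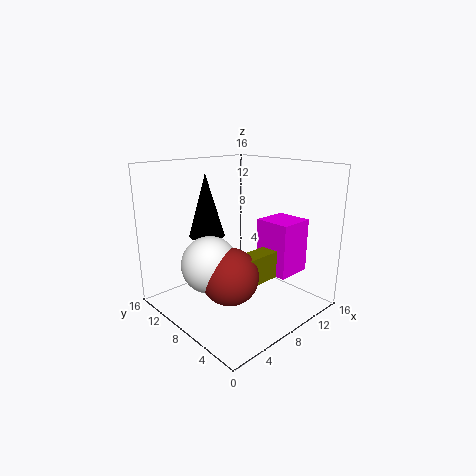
pos_x_1 = 6
pos_y_1 = 11
pos_z_1 = 8
radius_1 = 2
pos_x_2 = 4
pos_y_2 = 8
pos_z_2 = 6
pos_x_3 = 10
pos_y_3 = 3
pos_z_3 = 4
depth_3 = 4
height_3 = 6
pos_x_4 = 6
pos_y_4 = 4
pos_z_4 = 4
width_4 = 5
height_4 = 3
pos_x_5 = 5
pos_y_5 = 6
radius_5 = 3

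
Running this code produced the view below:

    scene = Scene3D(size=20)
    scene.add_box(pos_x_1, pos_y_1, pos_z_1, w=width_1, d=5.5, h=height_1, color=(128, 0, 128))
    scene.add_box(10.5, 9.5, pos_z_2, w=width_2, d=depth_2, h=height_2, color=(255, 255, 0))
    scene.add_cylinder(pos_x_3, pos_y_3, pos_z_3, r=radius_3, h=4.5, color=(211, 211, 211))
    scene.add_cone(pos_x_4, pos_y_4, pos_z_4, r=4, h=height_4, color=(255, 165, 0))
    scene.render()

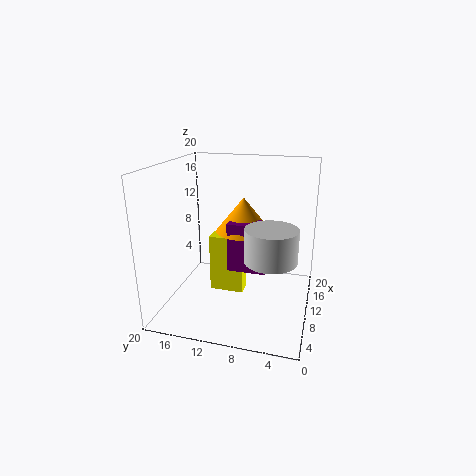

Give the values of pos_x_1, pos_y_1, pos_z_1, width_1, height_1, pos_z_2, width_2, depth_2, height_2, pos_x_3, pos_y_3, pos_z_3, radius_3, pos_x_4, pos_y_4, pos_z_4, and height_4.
pos_x_1 = 9.5; pos_y_1 = 6; pos_z_1 = 5; width_1 = 3; height_1 = 7; pos_z_2 = 1; width_2 = 2.5; depth_2 = 5; height_2 = 8.5; pos_x_3 = 8; pos_y_3 = 5; pos_z_3 = 8; radius_3 = 3.5; pos_x_4 = 13; pos_y_4 = 10; pos_z_4 = 10; height_4 = 5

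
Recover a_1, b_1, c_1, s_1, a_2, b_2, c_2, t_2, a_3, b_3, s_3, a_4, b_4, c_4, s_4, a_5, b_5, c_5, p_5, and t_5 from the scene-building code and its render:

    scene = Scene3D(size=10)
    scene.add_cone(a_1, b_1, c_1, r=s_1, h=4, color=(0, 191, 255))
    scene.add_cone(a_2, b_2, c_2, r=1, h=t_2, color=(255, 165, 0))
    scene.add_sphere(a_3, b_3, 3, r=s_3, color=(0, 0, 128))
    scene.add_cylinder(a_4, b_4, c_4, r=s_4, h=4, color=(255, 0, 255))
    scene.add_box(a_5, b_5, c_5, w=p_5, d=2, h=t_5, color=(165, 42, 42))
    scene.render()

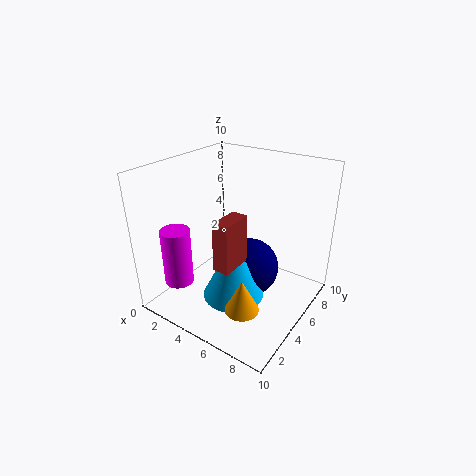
a_1 = 6, b_1 = 3, c_1 = 2, s_1 = 2, a_2 = 8, b_2 = 1, c_2 = 3, t_2 = 2, a_3 = 6, b_3 = 5, s_3 = 2, a_4 = 2, b_4 = 2, c_4 = 2, s_4 = 1, a_5 = 6, b_5 = 1, c_5 = 5, p_5 = 1, t_5 = 3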